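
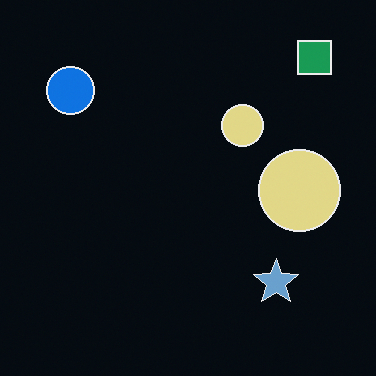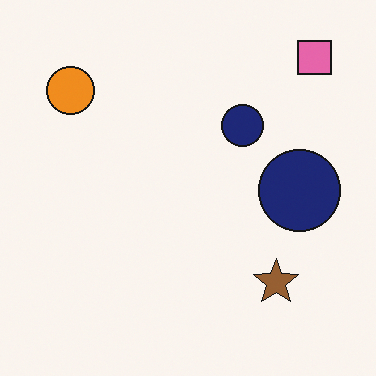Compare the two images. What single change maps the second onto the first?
This is the original image color-inverted (negative).

The light background has become dark and every shape's color is its complement — a photographic negative.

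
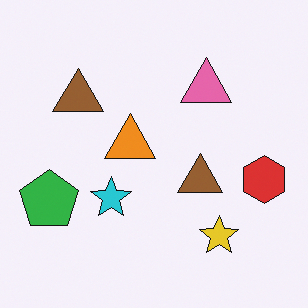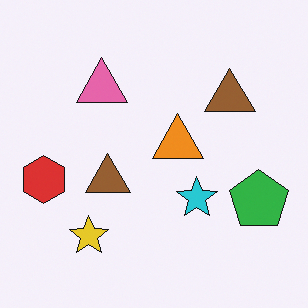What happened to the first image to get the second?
This is the original image flipped horizontally (left ↔ right).

The red hexagon is in the right of the first image and the left of the second — shapes on opposite sides of the vertical midline have swapped in a mirror flip.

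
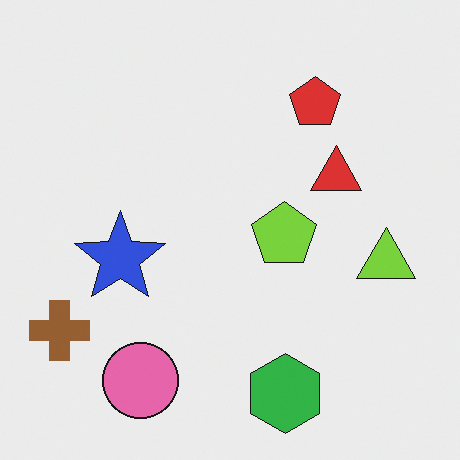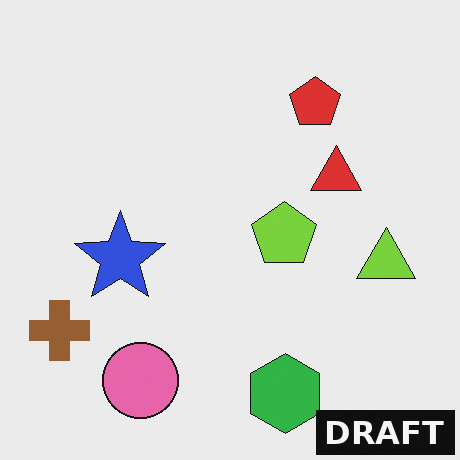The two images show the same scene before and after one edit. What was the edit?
This is the original image watermarked with the text "DRAFT" in the lower-right corner.

A dark label reading "DRAFT" appears in the lower-right corner.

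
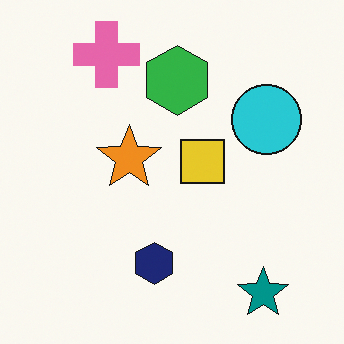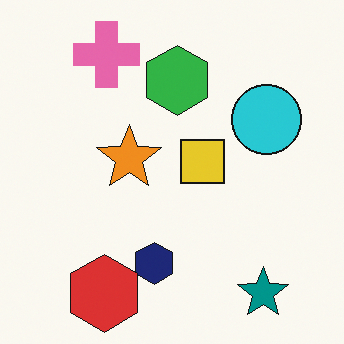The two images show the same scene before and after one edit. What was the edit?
This is the original image overlaid with an additional red hexagon.

A red hexagon appears in the second image that is absent from the first.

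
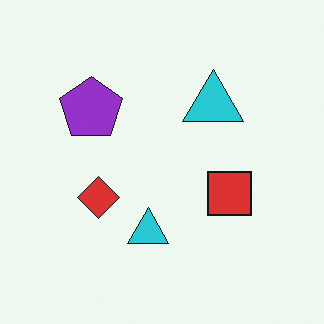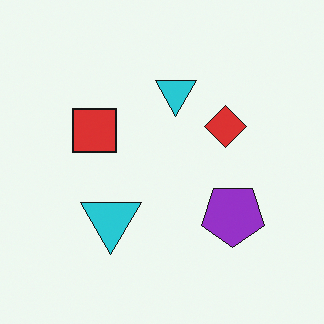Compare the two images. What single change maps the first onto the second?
Rotated 180°.

The purple pentagon sits in the left of the first image and the right of the second — consistent with a whole-image 180° rotation.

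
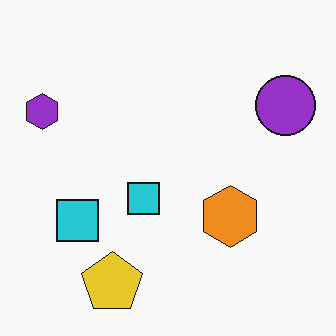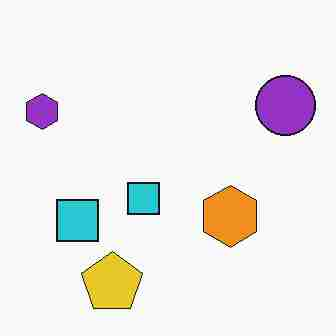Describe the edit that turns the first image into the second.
The transformation is: heavily JPEG-compressed with obvious blocking artifacts.

Blocky 8×8 compression artifacts appear around shape edges and the flat background shows ringing — characteristic JPEG degradation.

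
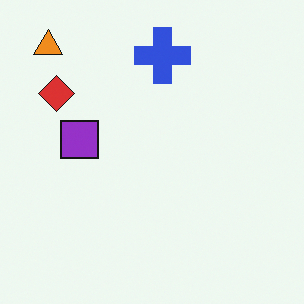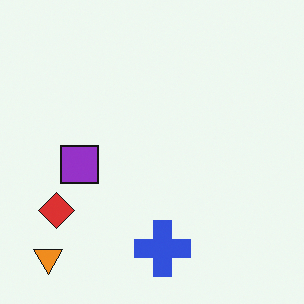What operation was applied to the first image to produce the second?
It was flipped vertically (top ↔ bottom).

The orange triangle is in the top-left of the first image and the bottom-left of the second — shapes on opposite sides of the horizontal midline have swapped in a mirror flip.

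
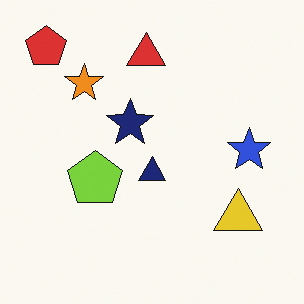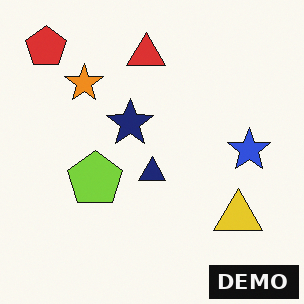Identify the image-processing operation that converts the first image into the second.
The transformation is: watermarked with the text "DEMO" in the lower-right corner.

A dark label reading "DEMO" appears in the lower-right corner.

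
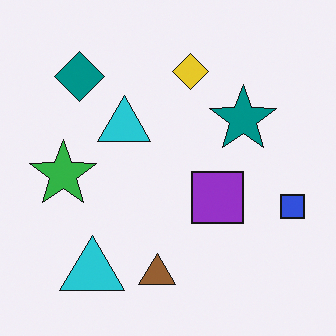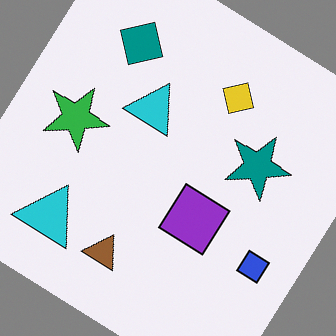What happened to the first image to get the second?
Rotated clockwise by a large amount — several tens of degrees.

Every shape is tilted by the same angle and the image corners show triangular fill wedges — a whole-image rotation by a non-right angle.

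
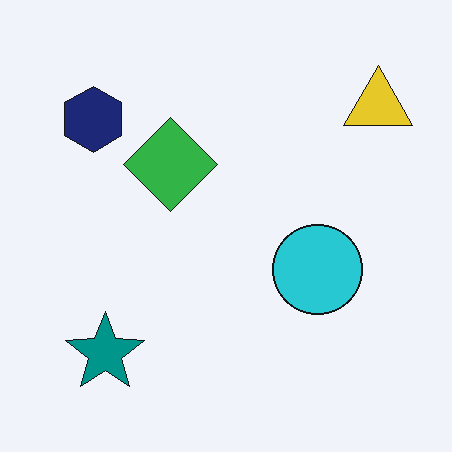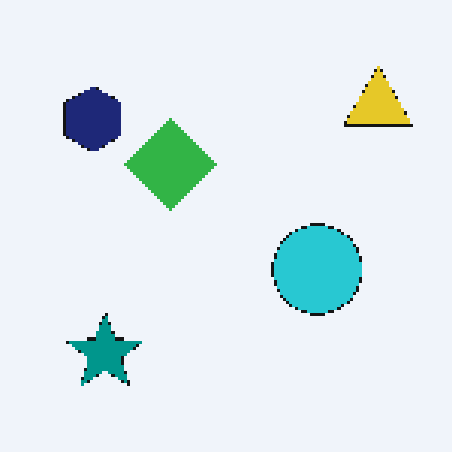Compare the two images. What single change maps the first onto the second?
The image was mildly pixelated.

Shapes are reduced to large square blocks; fine edges and outlines are lost — a downscale-then-upscale (mosaic) effect.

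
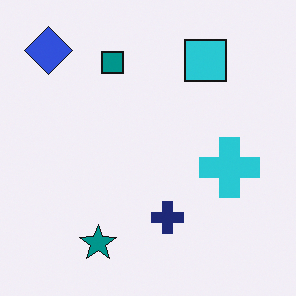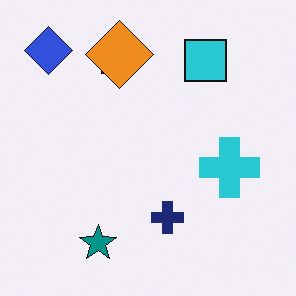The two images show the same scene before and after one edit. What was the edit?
It was overlaid with an additional orange diamond.

An orange diamond appears in the second image that is absent from the first.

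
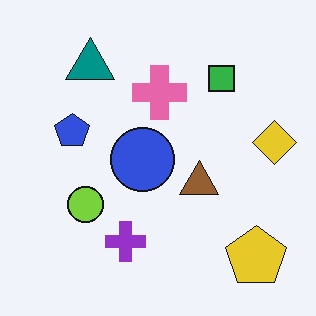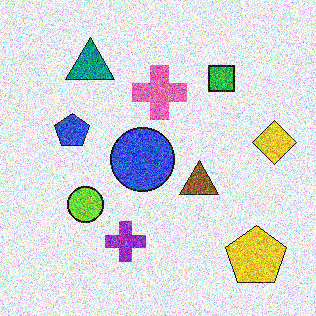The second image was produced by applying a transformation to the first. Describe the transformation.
It was degraded with heavy additive noise.

Random speckle covers the whole image, including the flat background.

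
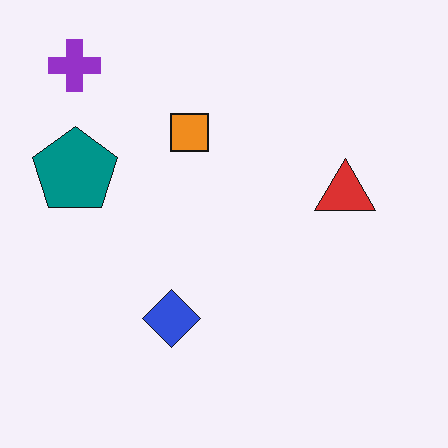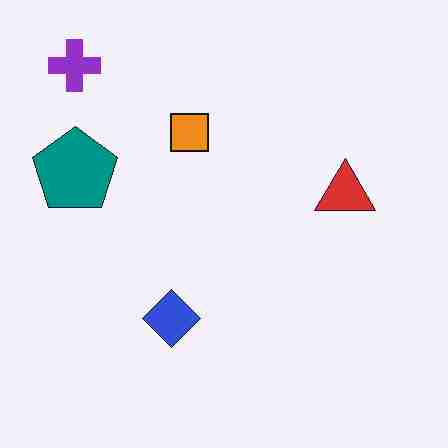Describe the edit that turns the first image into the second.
The second image is the first degraded with heavy JPEG compression.

Blocky 8×8 compression artifacts appear around shape edges and the flat background shows ringing — characteristic JPEG degradation.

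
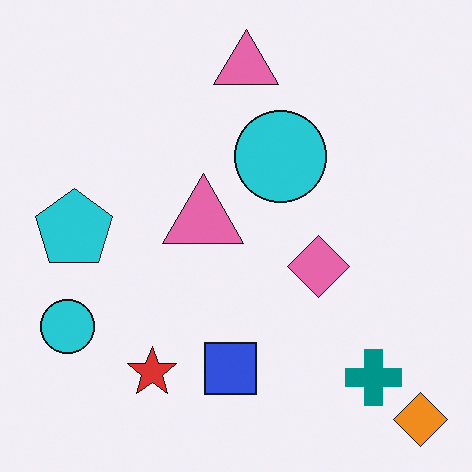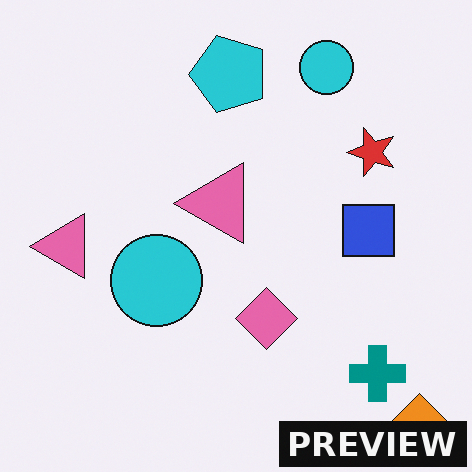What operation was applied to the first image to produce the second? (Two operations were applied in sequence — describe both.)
Transposed (reflected across the top-left ↔ bottom-right diagonal), then watermarked with the text "PREVIEW" in the lower-right corner.

Shapes have swapped their row and column positions — what was in the top-right is now in the bottom-left — a diagonal reflection. A dark label reading "PREVIEW" appears in the lower-right corner.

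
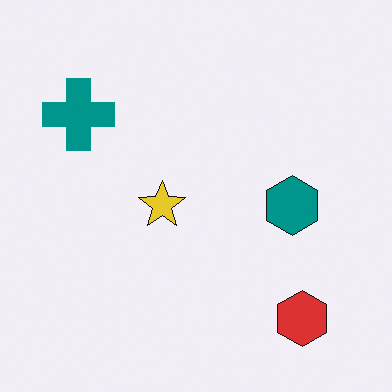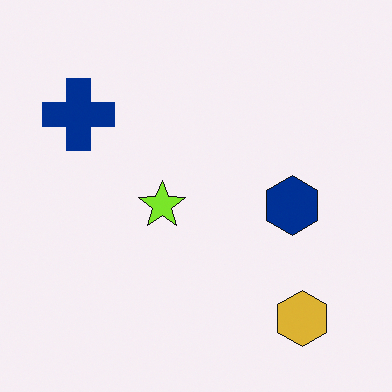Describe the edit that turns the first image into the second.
The second image is the first hue-shifted by a small amount.

Every shape's color has rotated by the same amount around the hue wheel — a uniform hue shift.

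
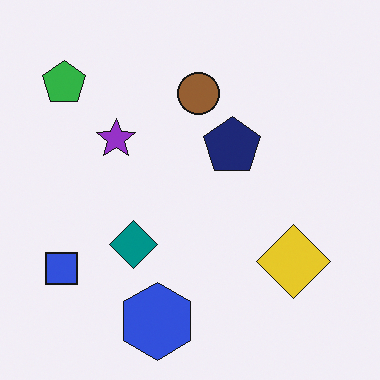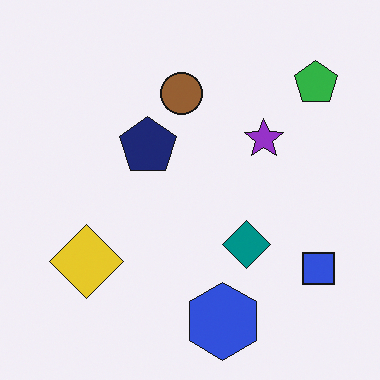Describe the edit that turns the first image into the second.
The transformation is: flipped horizontally (left ↔ right).

The blue square is in the bottom-left of the first image and the bottom-right of the second — shapes on opposite sides of the vertical midline have swapped in a mirror flip.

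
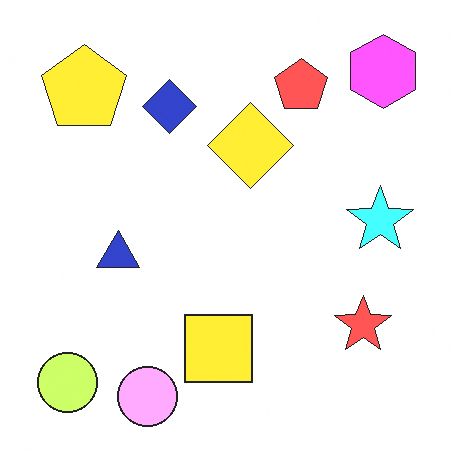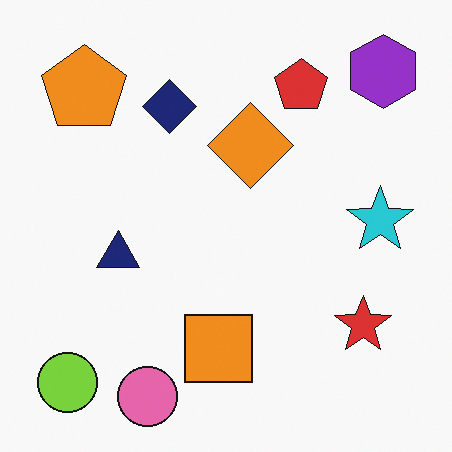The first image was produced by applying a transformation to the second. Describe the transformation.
The first image is the second noticeably brightened.

Every pixel — background and shapes alike — is uniformly brightened.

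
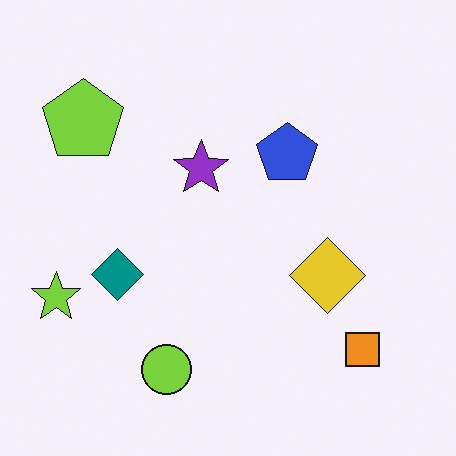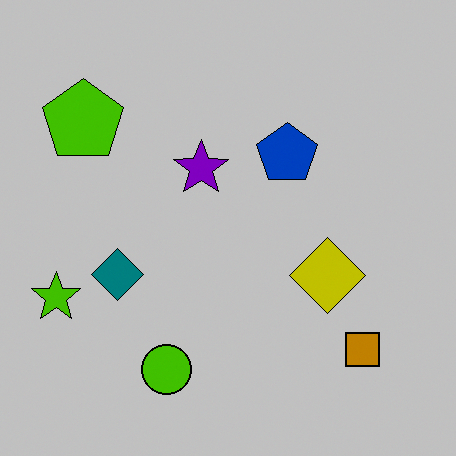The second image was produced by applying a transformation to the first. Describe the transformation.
The second image is the first aggressively posterized.

Each flat color has snapped to a coarser quantized level — most visibly, the near-white background has dropped to a flat grey.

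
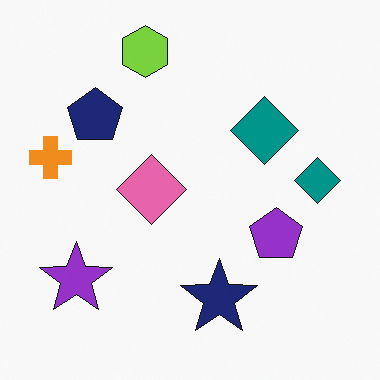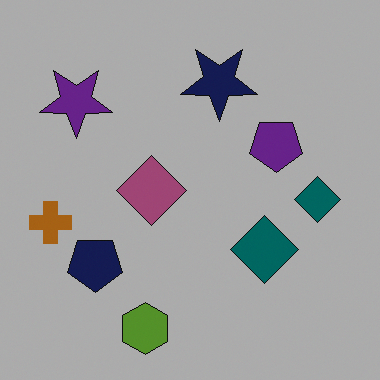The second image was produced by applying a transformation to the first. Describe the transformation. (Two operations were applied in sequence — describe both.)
The second image is the first flipped vertically (top ↔ bottom), then darkened a lot.

The lime hexagon is in the top of the first image and the bottom of the second — shapes on opposite sides of the horizontal midline have swapped in a mirror flip. Every pixel — background and shapes alike — is uniformly darkened.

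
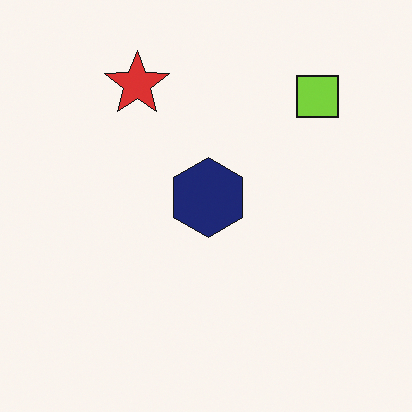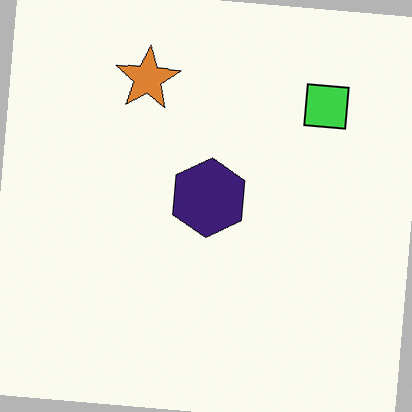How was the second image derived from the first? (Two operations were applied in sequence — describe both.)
Hue-shifted by a small amount, then rotated clockwise by a slight angle.

Every shape's color has rotated by the same amount around the hue wheel — a uniform hue shift. Every shape is tilted by the same angle and the image corners show triangular fill wedges — a whole-image rotation by a non-right angle.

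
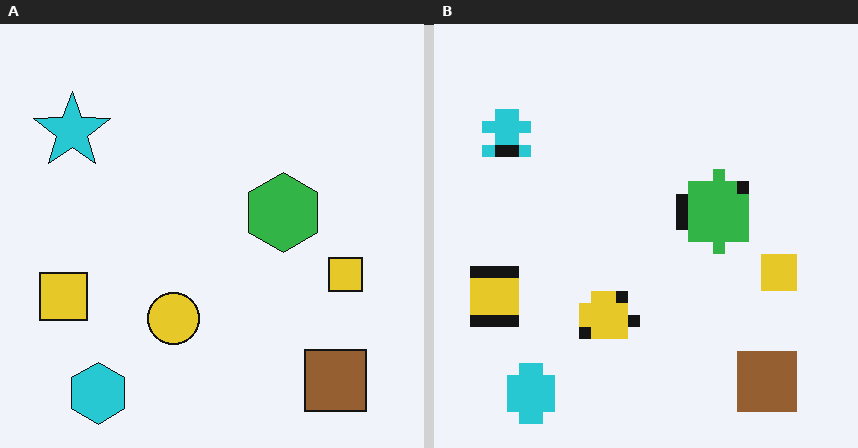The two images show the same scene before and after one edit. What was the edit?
Coarsely pixelated.

Shapes are reduced to large square blocks; fine edges and outlines are lost — a downscale-then-upscale (mosaic) effect.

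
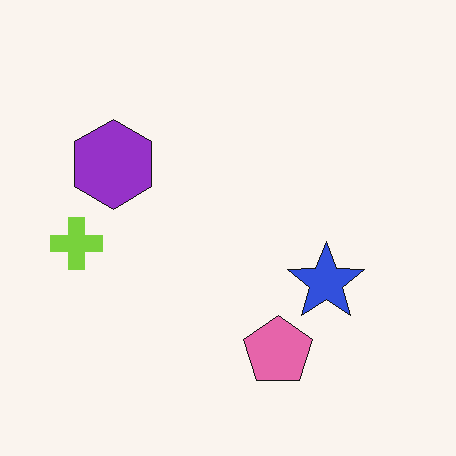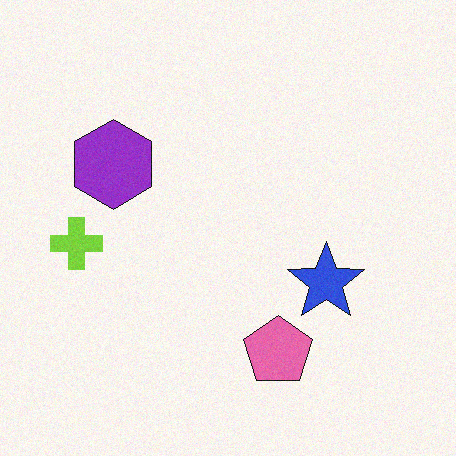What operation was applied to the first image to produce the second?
It was degraded with subtle gaussian noise.

Random speckle covers the whole image, including the flat background.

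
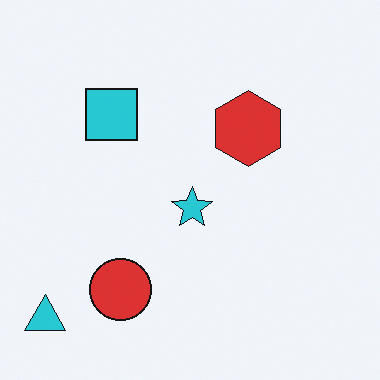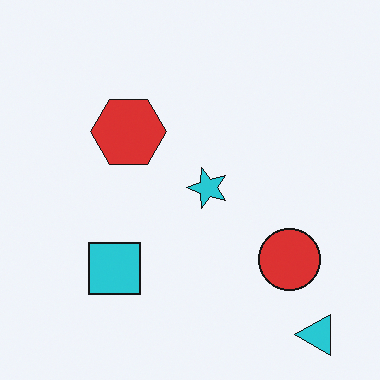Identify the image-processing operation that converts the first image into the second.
The image was rotated 90° counter-clockwise.

The cyan triangle sits in the bottom-left of the first image and the bottom-right of the second — consistent with a whole-image 90° counter-clockwise rotation.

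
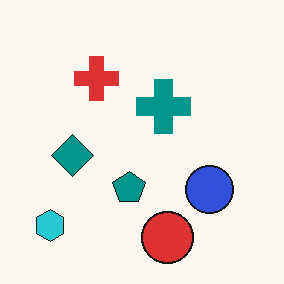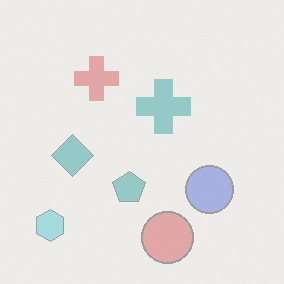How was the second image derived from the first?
The second image is the first given much lower contrast.

Tones are pushed toward mid-grey across the whole image — a global contrast change.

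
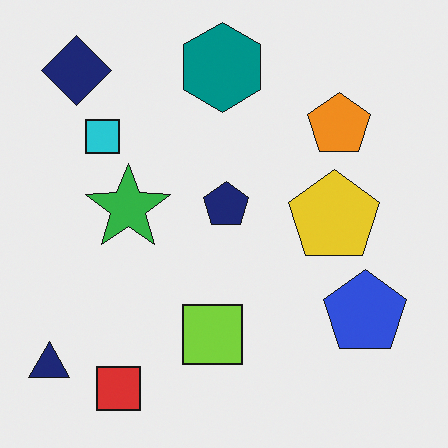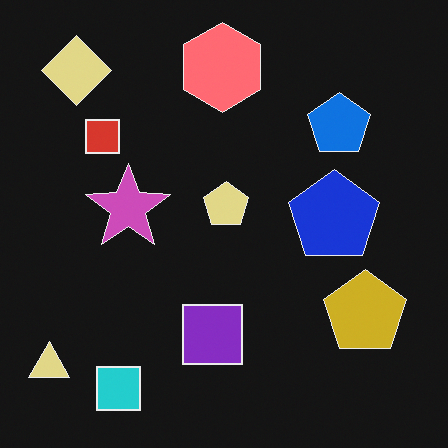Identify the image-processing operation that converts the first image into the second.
It was color-inverted (negative).

The light background has become dark and every shape's color is its complement — a photographic negative.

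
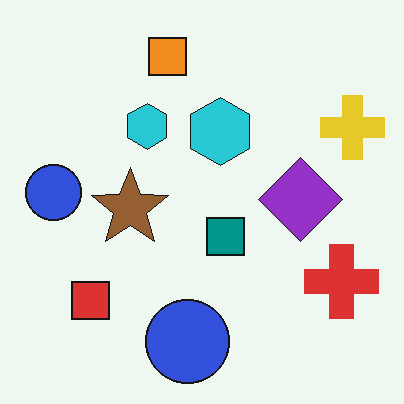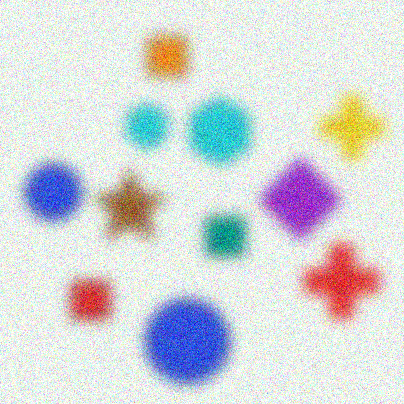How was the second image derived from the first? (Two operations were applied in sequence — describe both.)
This is the original image heavily blurred, then degraded with moderate additive noise.

Shape edges and outlines are uniformly softened across the whole image. Random speckle covers the whole image, including the flat background.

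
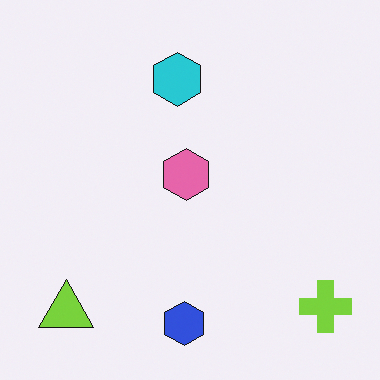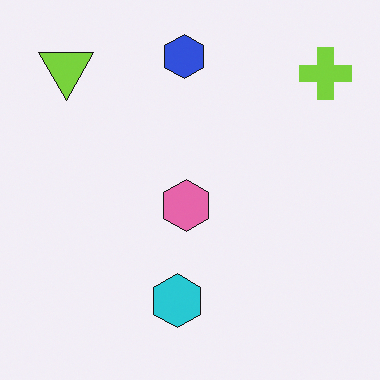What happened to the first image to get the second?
The image was flipped vertically (top ↔ bottom).

The blue hexagon is in the bottom of the first image and the top of the second — shapes on opposite sides of the horizontal midline have swapped in a mirror flip.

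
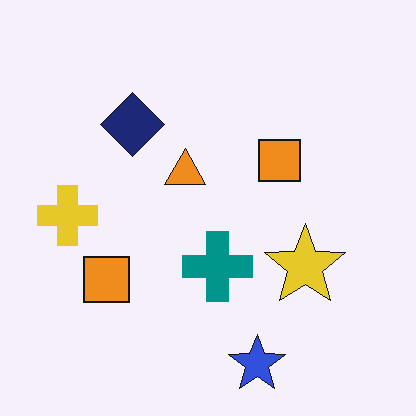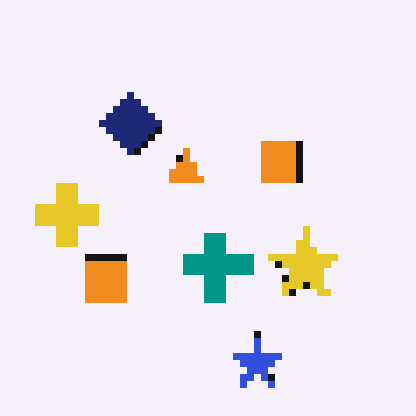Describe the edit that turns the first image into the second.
This is the original image moderately pixelated.

Shapes are reduced to large square blocks; fine edges and outlines are lost — a downscale-then-upscale (mosaic) effect.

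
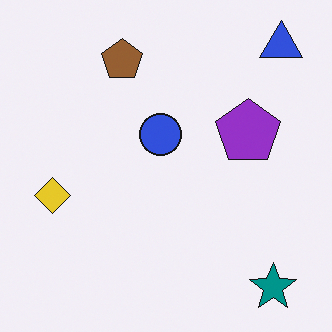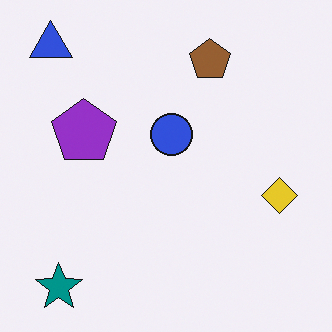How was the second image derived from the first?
It was flipped horizontally (left ↔ right).

The blue triangle is in the top-right of the first image and the top-left of the second — shapes on opposite sides of the vertical midline have swapped in a mirror flip.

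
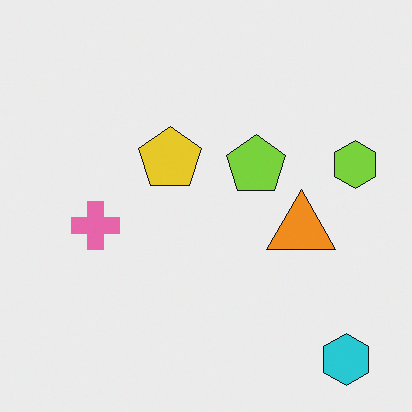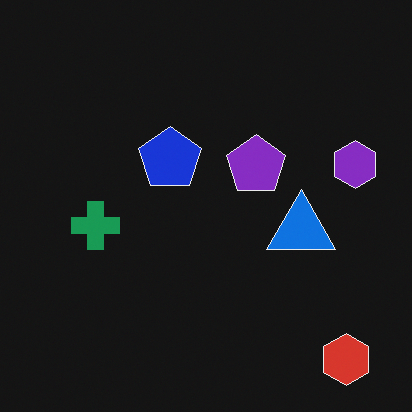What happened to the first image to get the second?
The second image is the first color-inverted (negative).

The light background has become dark and every shape's color is its complement — a photographic negative.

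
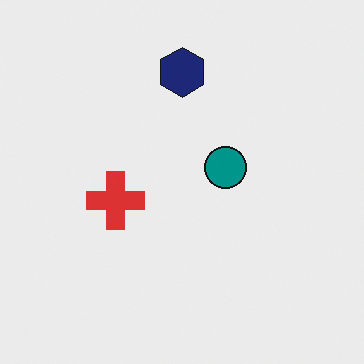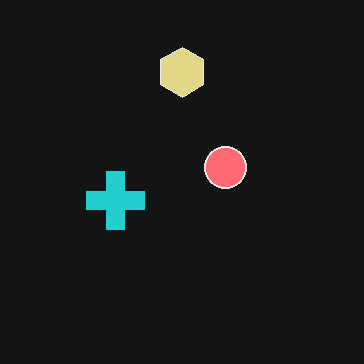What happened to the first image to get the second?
The transformation is: color-inverted (negative).

The light background has become dark and every shape's color is its complement — a photographic negative.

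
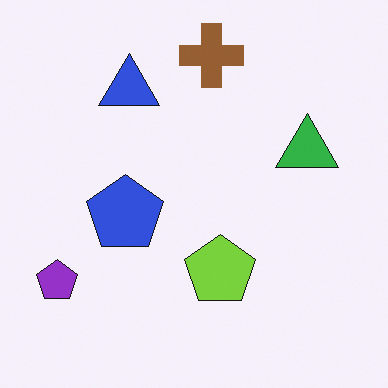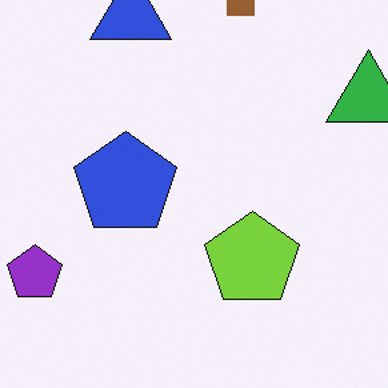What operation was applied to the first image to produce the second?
The second image is the first cropped slightly and scaled back up.

The visible shapes are larger and the field of view is narrower; shapes near the original edges may be partly or wholly outside the frame — a crop-and-rescale.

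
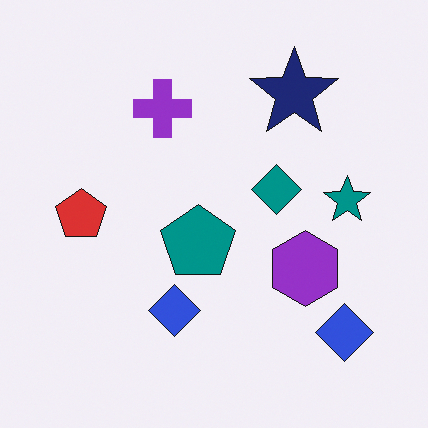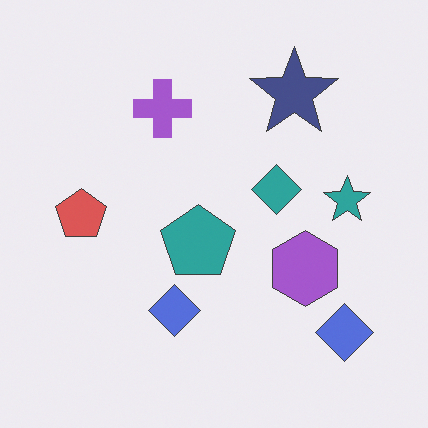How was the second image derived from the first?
The second image is the first given slightly reduced contrast.

Tones are pushed toward mid-grey across the whole image — a global contrast change.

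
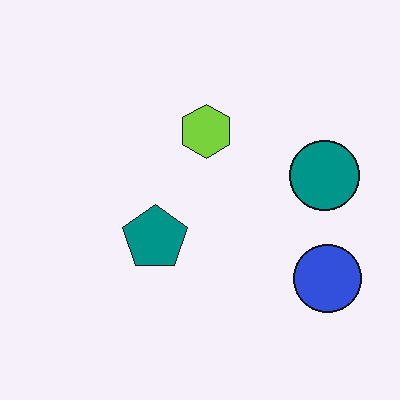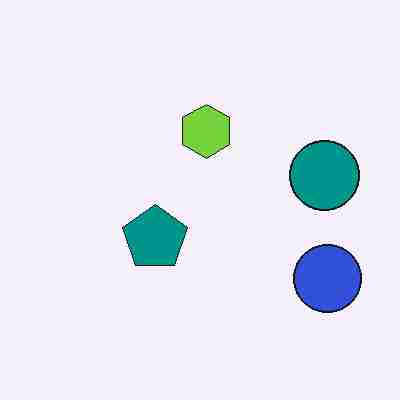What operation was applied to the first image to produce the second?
This is the original image degraded with heavy JPEG compression.

Blocky 8×8 compression artifacts appear around shape edges and the flat background shows ringing — characteristic JPEG degradation.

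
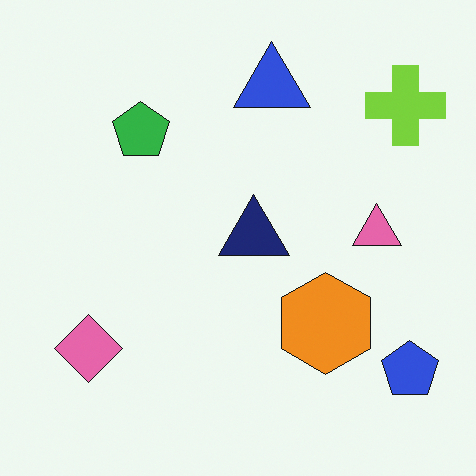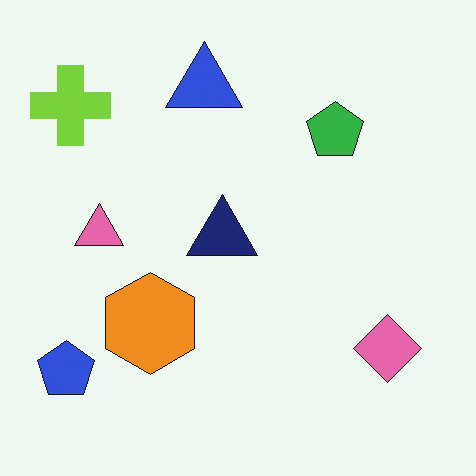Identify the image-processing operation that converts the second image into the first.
It was flipped horizontally (left ↔ right).

The blue pentagon is in the bottom-left of the second image and the bottom-right of the first — shapes on opposite sides of the vertical midline have swapped in a mirror flip.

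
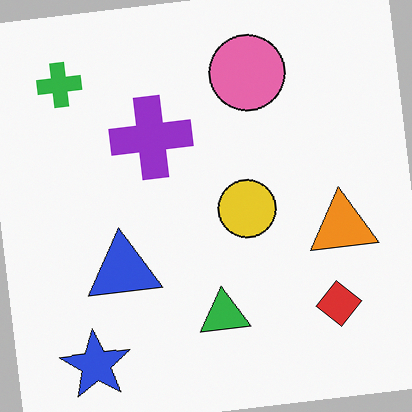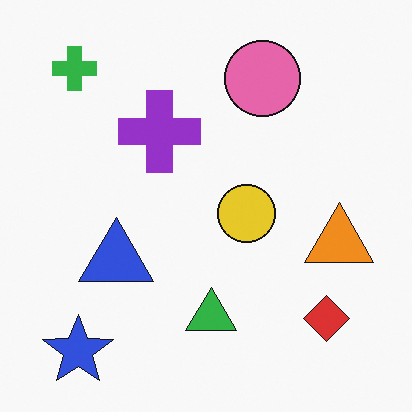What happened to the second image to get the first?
The image was rotated counter-clockwise by a few degrees.

Every shape is tilted by the same angle and the image corners show triangular fill wedges — a whole-image rotation by a non-right angle.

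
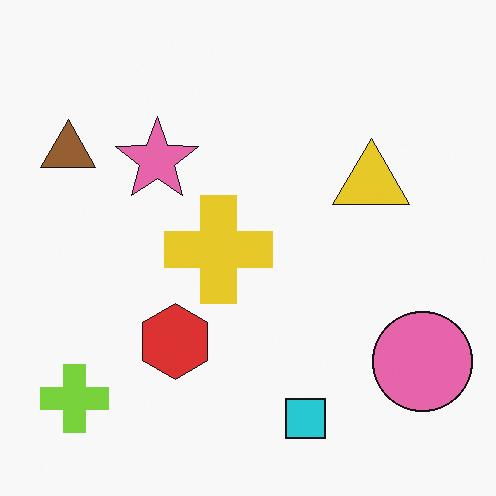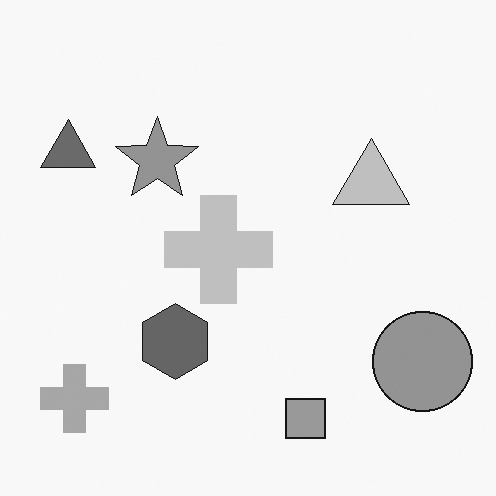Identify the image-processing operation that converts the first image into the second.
Converted to grayscale.

All color is removed — every shape is now a shade of grey.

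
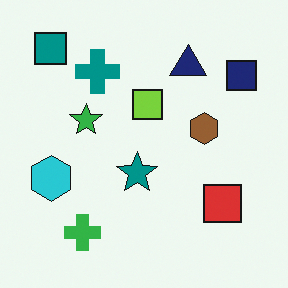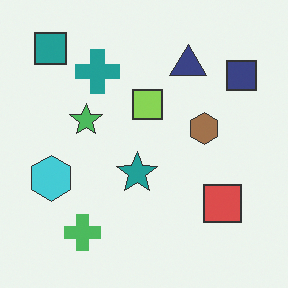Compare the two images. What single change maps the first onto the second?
It was given slightly reduced contrast.

Tones are pushed toward mid-grey across the whole image — a global contrast change.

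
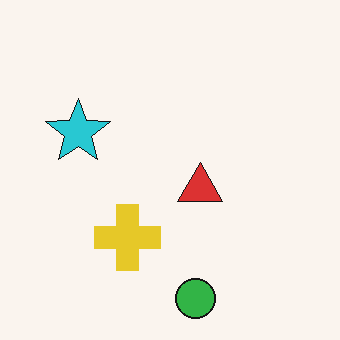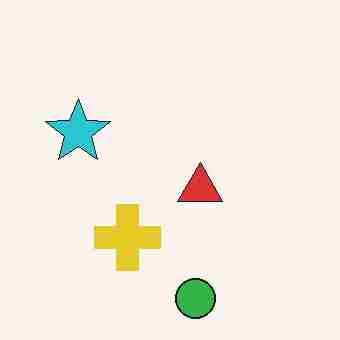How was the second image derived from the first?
Heavily JPEG-compressed with obvious blocking artifacts.

Blocky 8×8 compression artifacts appear around shape edges and the flat background shows ringing — characteristic JPEG degradation.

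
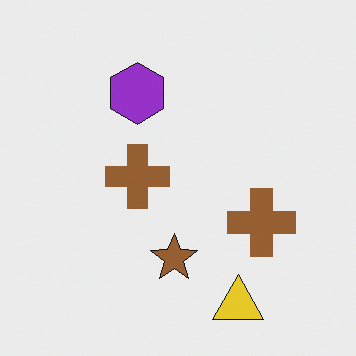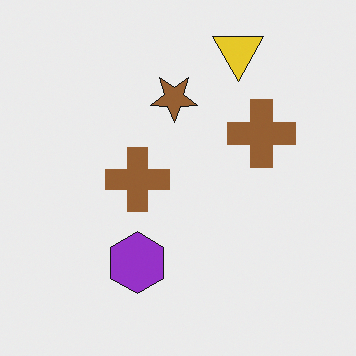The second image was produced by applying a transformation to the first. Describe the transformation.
The image was flipped vertically (top ↔ bottom).

The yellow triangle is in the bottom-right of the first image and the top-right of the second — shapes on opposite sides of the horizontal midline have swapped in a mirror flip.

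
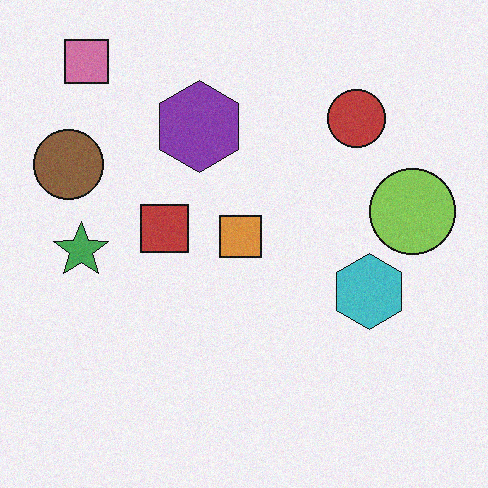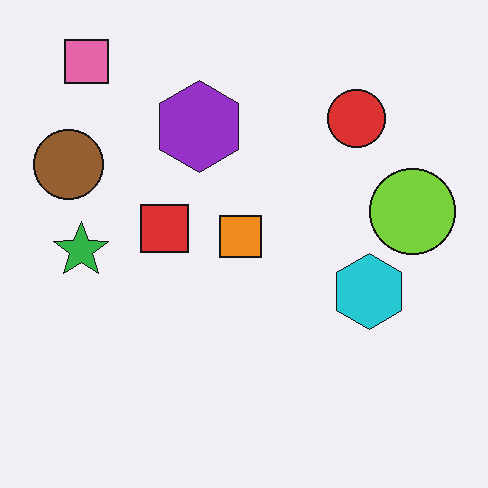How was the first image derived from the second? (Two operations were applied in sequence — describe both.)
This is the original image degraded with a light layer of grain, then slightly desaturated.

Random speckle covers the whole image, including the flat background. All colors are more muted and greyish — a global saturation change.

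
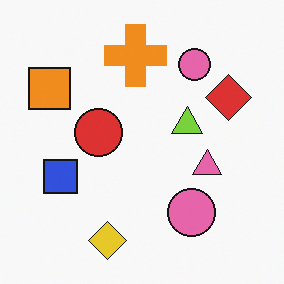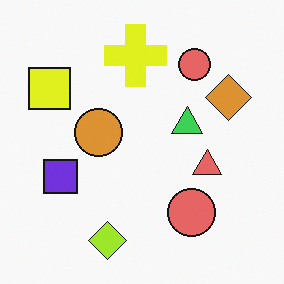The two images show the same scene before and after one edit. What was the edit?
The image was hue-shifted slightly.

Every shape's color has rotated by the same amount around the hue wheel — a uniform hue shift.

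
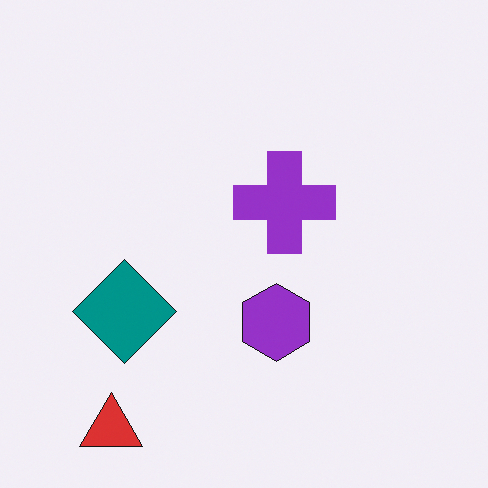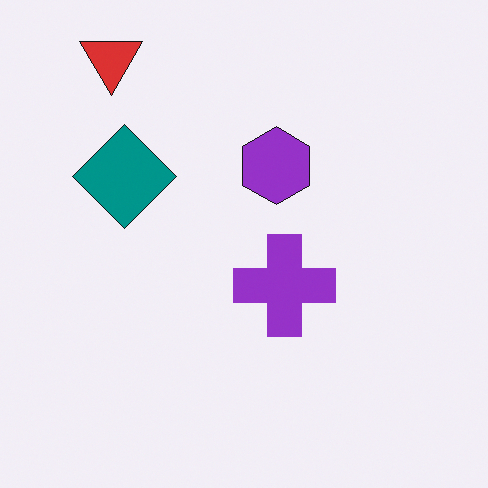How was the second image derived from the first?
The transformation is: flipped vertically (top ↔ bottom).

The red triangle is in the bottom-left of the first image and the top-left of the second — shapes on opposite sides of the horizontal midline have swapped in a mirror flip.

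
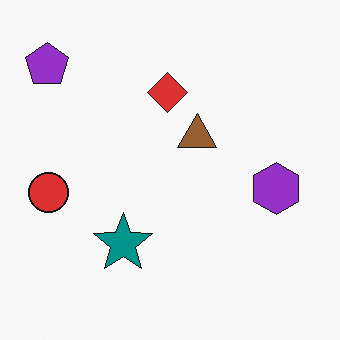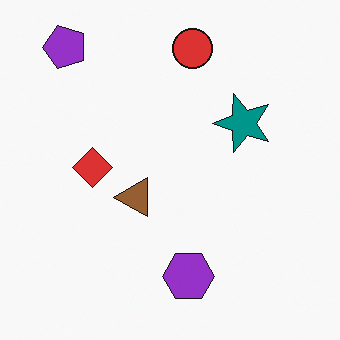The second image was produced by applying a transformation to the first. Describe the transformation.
It was transposed (reflected across the top-left ↔ bottom-right diagonal).

Shapes have swapped their row and column positions — what was in the top-right is now in the bottom-left — a diagonal reflection.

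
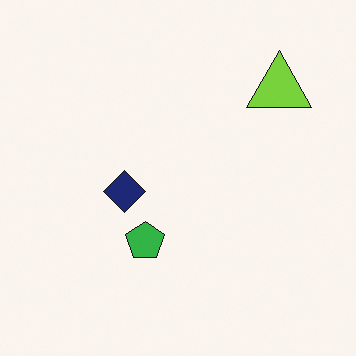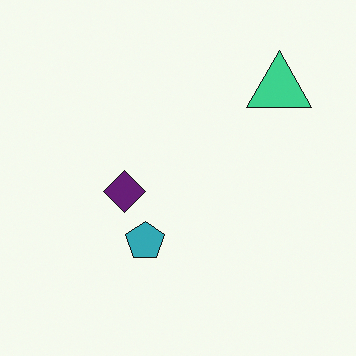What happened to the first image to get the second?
It was hue-shifted by a small amount.

Every shape's color has rotated by the same amount around the hue wheel — a uniform hue shift.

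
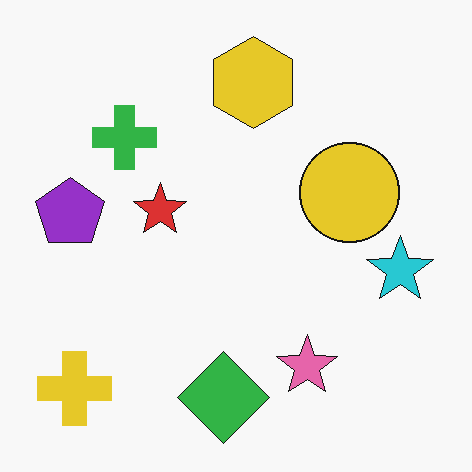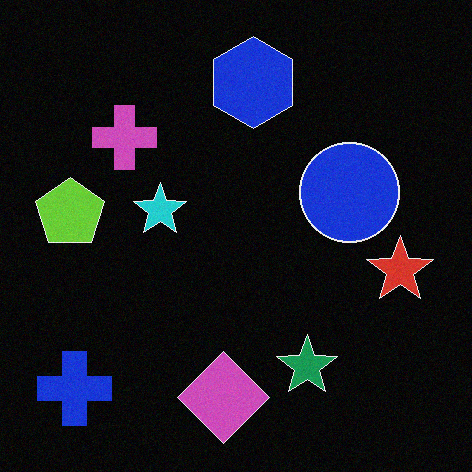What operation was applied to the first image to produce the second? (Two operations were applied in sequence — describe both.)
The second image is the first degraded with light additive noise, then color-inverted (negative).

Random speckle covers the whole image, including the flat background. The light background has become dark and every shape's color is its complement — a photographic negative.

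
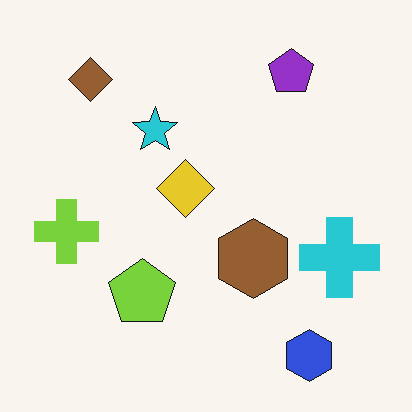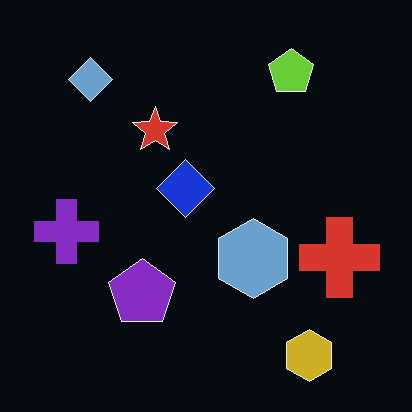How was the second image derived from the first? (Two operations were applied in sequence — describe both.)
The second image is the first given moderate JPEG compression, then color-inverted (negative).

Blocky 8×8 compression artifacts appear around shape edges and the flat background shows ringing — characteristic JPEG degradation. The light background has become dark and every shape's color is its complement — a photographic negative.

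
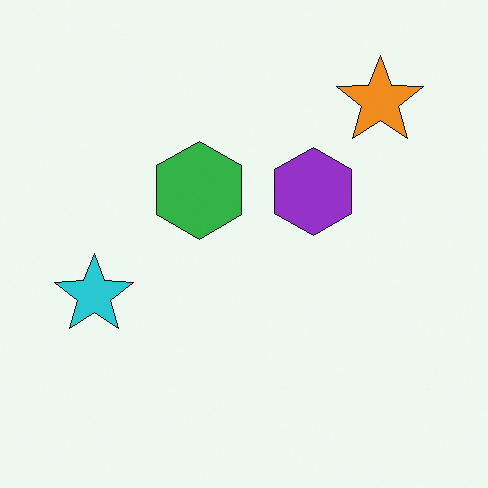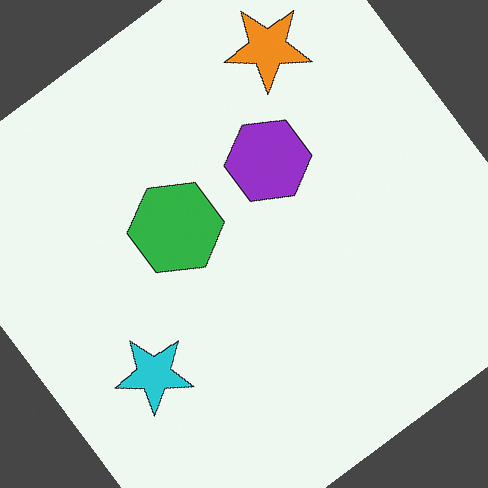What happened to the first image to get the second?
Rotated counter-clockwise by a large amount — several tens of degrees.

Every shape is tilted by the same angle and the image corners show triangular fill wedges — a whole-image rotation by a non-right angle.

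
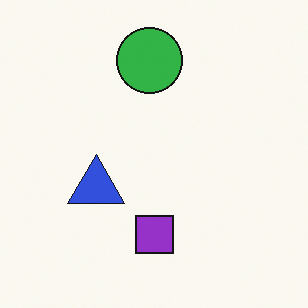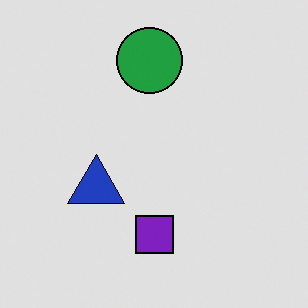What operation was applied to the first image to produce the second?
The second image is the first moderately posterized.

Each flat color has snapped to a coarser quantized level — most visibly, the near-white background has dropped to a flat grey.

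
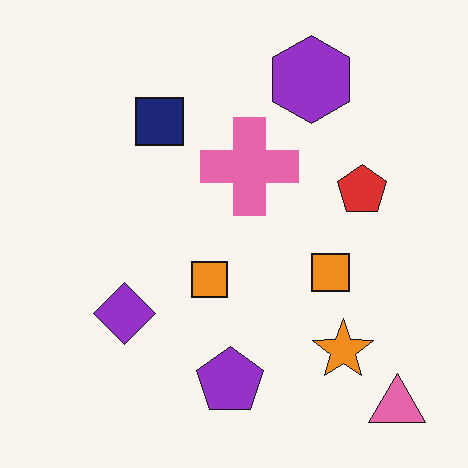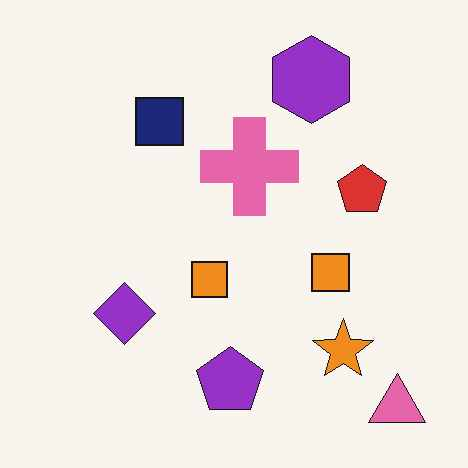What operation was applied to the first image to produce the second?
The transformation is: given moderate JPEG compression.

Blocky 8×8 compression artifacts appear around shape edges and the flat background shows ringing — characteristic JPEG degradation.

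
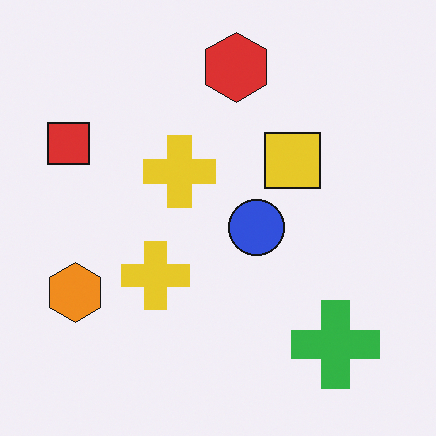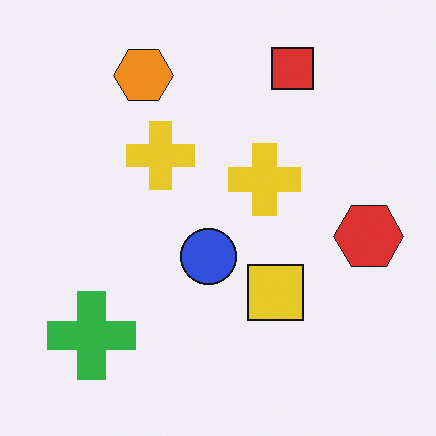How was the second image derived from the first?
The image was rotated 90° clockwise.

The green cross sits in the bottom-right of the first image and the bottom-left of the second — consistent with a whole-image 90° clockwise rotation.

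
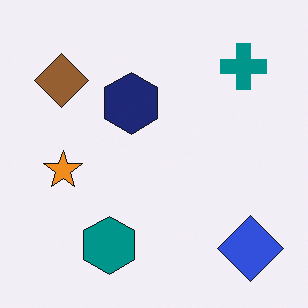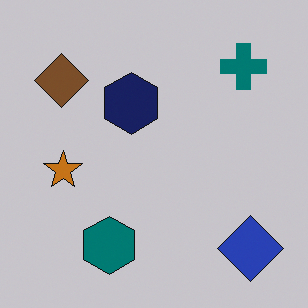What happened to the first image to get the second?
The image was slightly darkened.

Every pixel — background and shapes alike — is uniformly darkened.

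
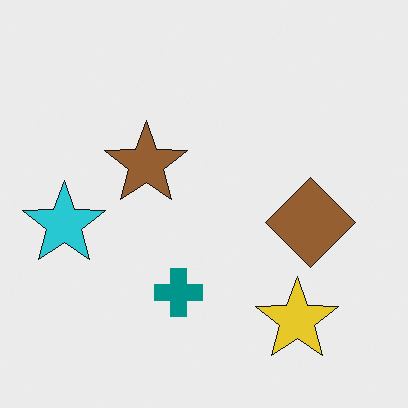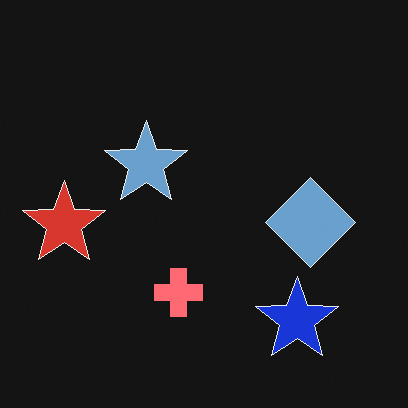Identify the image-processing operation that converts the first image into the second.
This is the original image color-inverted (negative).

The light background has become dark and every shape's color is its complement — a photographic negative.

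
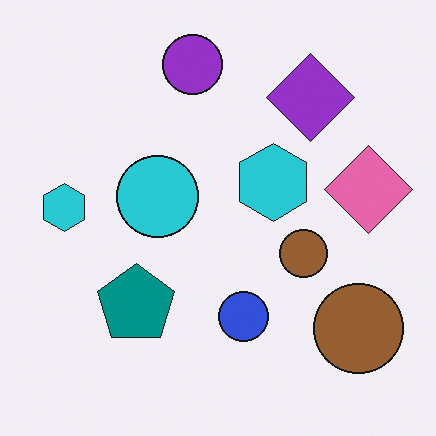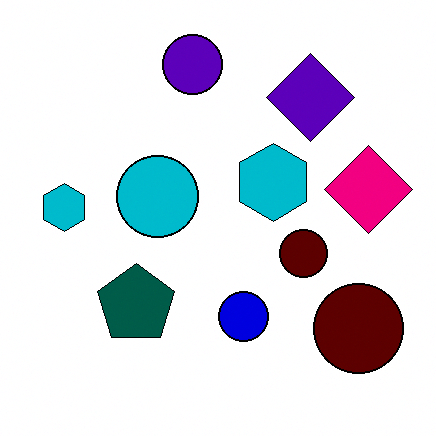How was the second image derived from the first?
It was boosted in contrast.

Tones are pushed away from mid-grey across the whole image — a global contrast change.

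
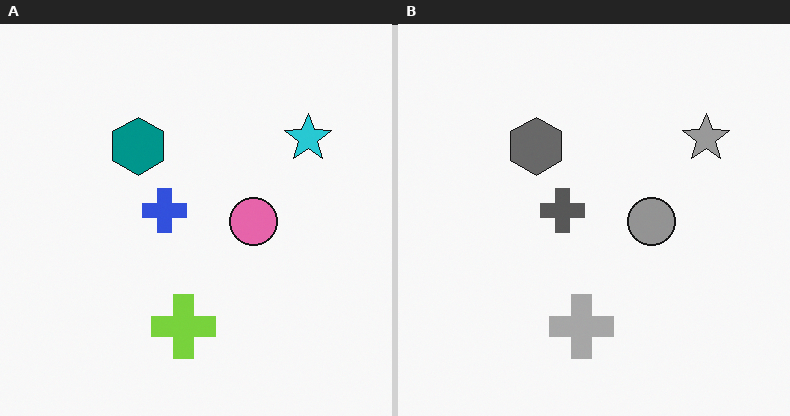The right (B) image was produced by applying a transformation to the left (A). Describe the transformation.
This is the original image converted to grayscale.

All color is removed — every shape is now a shade of grey.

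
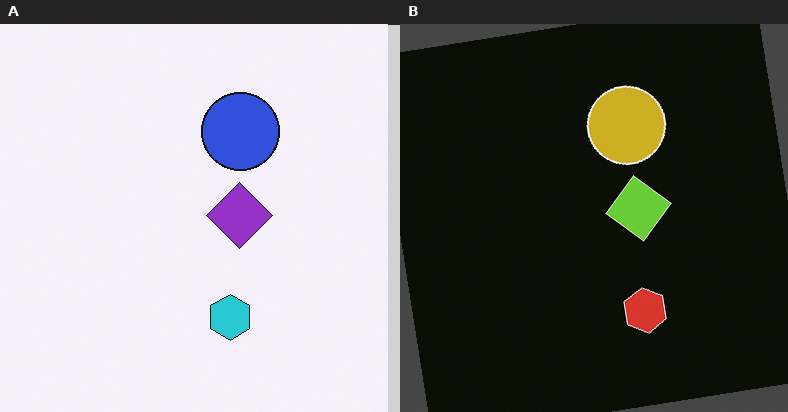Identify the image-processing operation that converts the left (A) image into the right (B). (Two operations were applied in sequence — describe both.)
It was color-inverted (negative), then rotated counter-clockwise by a few degrees.

The light background has become dark and every shape's color is its complement — a photographic negative. Every shape is tilted by the same angle and the image corners show triangular fill wedges — a whole-image rotation by a non-right angle.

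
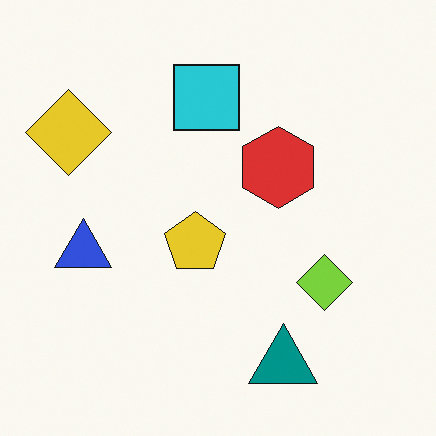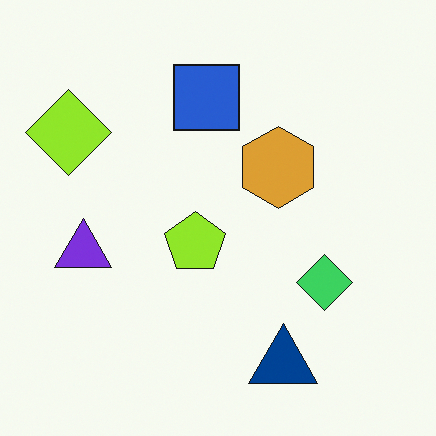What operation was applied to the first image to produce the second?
The second image is the first hue-shifted by a small amount.

Every shape's color has rotated by the same amount around the hue wheel — a uniform hue shift.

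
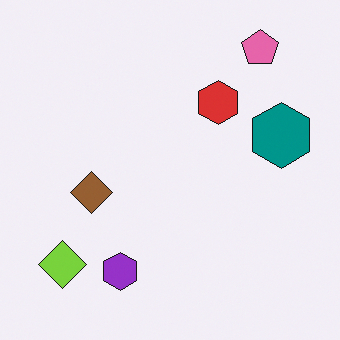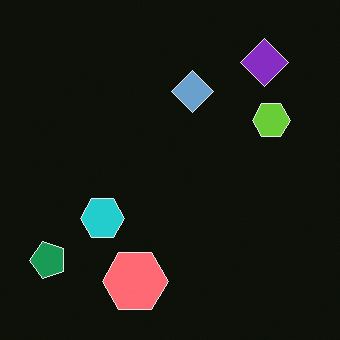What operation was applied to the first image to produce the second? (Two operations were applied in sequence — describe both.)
It was transposed (reflected across the top-left ↔ bottom-right diagonal), then color-inverted (negative).

Shapes have swapped their row and column positions — what was in the top-right is now in the bottom-left — a diagonal reflection. The light background has become dark and every shape's color is its complement — a photographic negative.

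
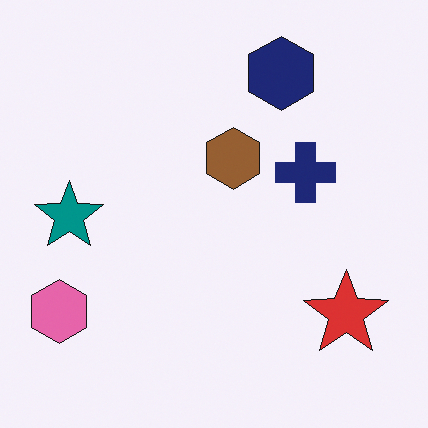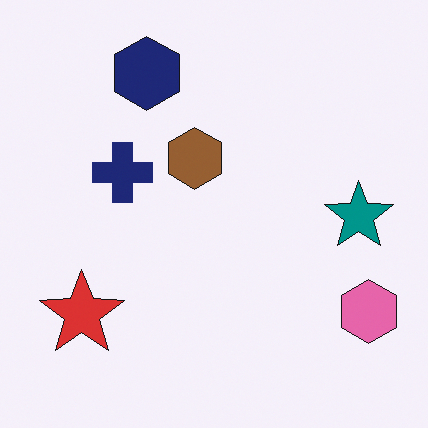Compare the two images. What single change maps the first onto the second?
This is the original image flipped horizontally (left ↔ right).

The pink hexagon is in the bottom-left of the first image and the bottom-right of the second — shapes on opposite sides of the vertical midline have swapped in a mirror flip.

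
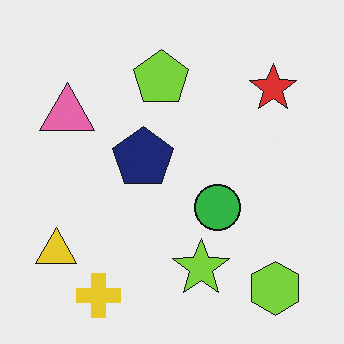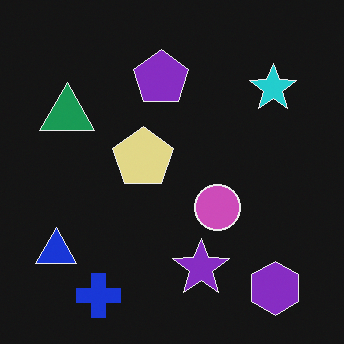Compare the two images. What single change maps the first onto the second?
The transformation is: color-inverted (negative).

The light background has become dark and every shape's color is its complement — a photographic negative.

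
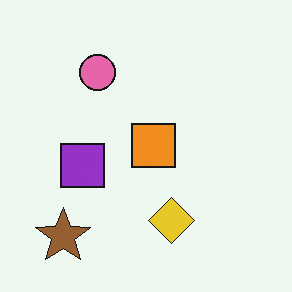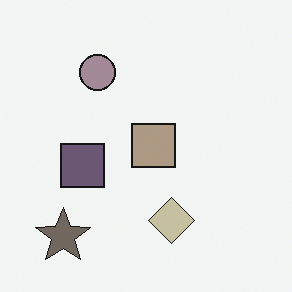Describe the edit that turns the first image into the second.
It was heavily desaturated.

All colors are more muted and greyish — a global saturation change.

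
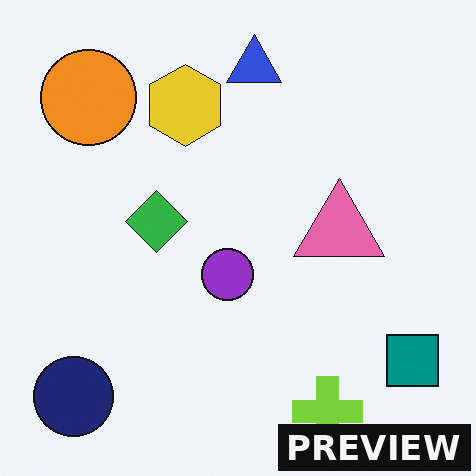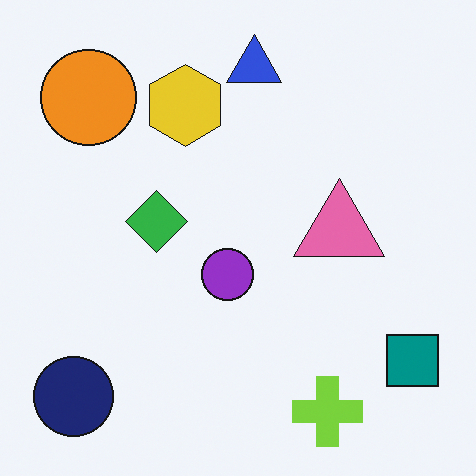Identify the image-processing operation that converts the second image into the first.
This is the original image watermarked with the text "PREVIEW" in the lower-right corner.

A dark label reading "PREVIEW" appears in the lower-right corner.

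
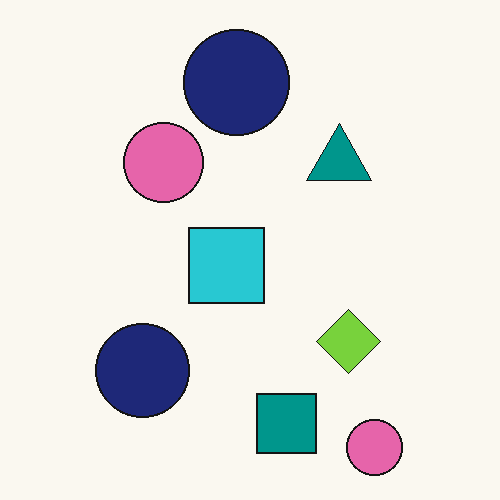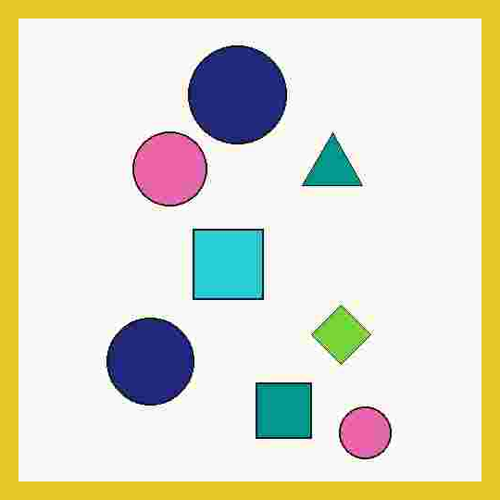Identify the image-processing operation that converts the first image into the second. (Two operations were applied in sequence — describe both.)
Heavily JPEG-compressed with obvious blocking artifacts, then framed with a yellow border.

Blocky 8×8 compression artifacts appear around shape edges and the flat background shows ringing — characteristic JPEG degradation. A solid yellow frame runs around the edge of the second image, with the content slightly shrunk inside it.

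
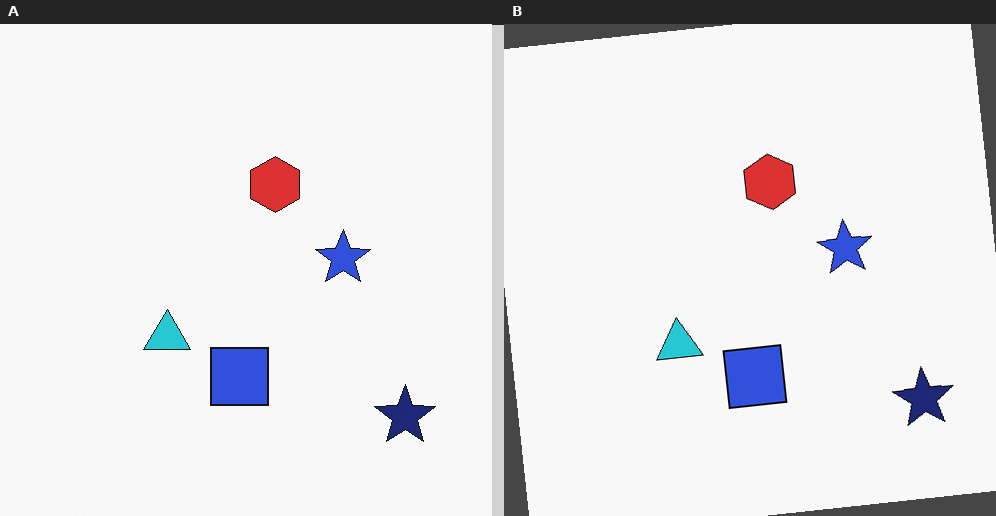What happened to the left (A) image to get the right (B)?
It was rotated counter-clockwise by a few degrees.

Every shape is tilted by the same angle and the image corners show triangular fill wedges — a whole-image rotation by a non-right angle.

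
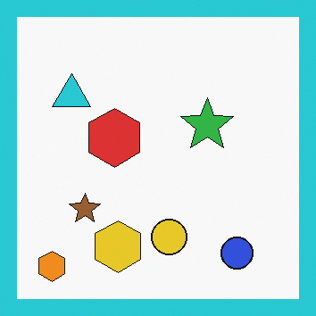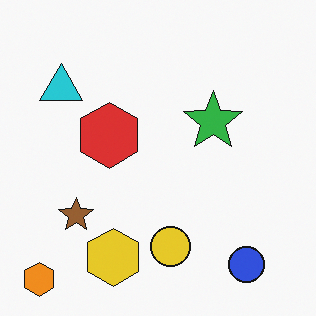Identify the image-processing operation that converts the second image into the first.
The transformation is: framed with a cyan border.

A solid cyan frame runs around the edge of the first image, with the content slightly shrunk inside it.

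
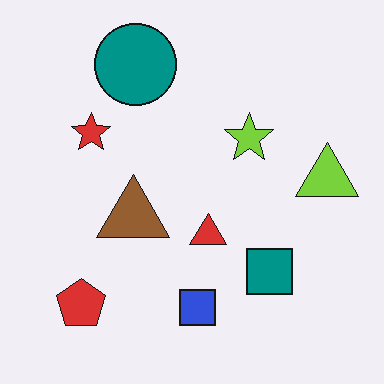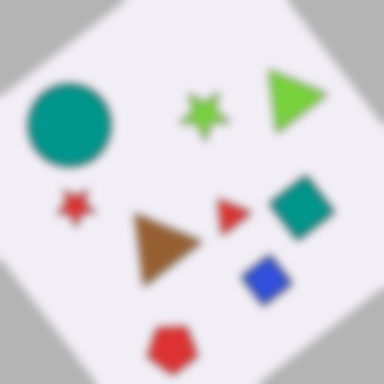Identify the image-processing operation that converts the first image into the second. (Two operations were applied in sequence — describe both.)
It was rotated counter-clockwise by a large amount — several tens of degrees, then noticeably gaussian-blurred.

Every shape is tilted by the same angle and the image corners show triangular fill wedges — a whole-image rotation by a non-right angle. Shape edges and outlines are uniformly softened across the whole image.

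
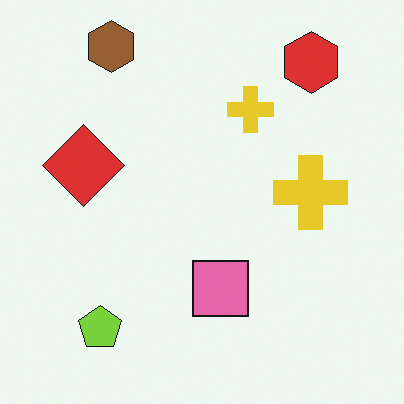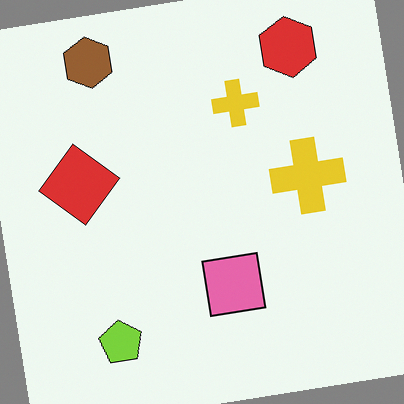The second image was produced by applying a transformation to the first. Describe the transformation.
The image was rotated counter-clockwise by a small amount.

Every shape is tilted by the same angle and the image corners show triangular fill wedges — a whole-image rotation by a non-right angle.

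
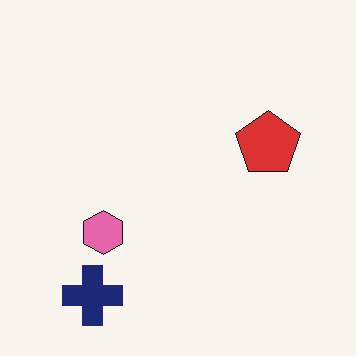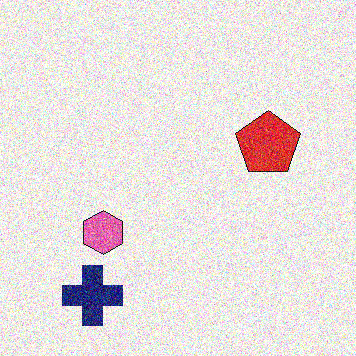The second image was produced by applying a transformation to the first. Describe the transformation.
It was degraded with strong gaussian noise.

Random speckle covers the whole image, including the flat background.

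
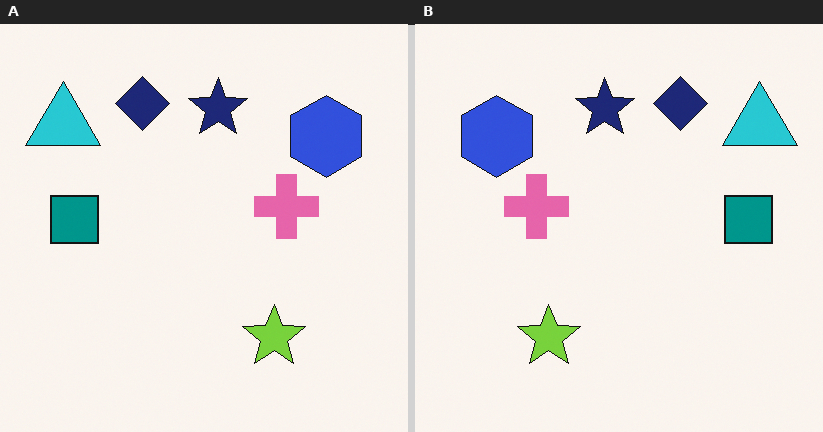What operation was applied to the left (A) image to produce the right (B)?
It was flipped horizontally (left ↔ right).

The cyan triangle is in the top-left of the left (A) image and the top-right of the right (B) — shapes on opposite sides of the vertical midline have swapped in a mirror flip.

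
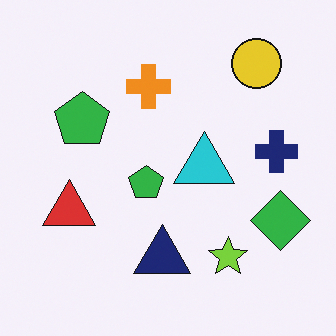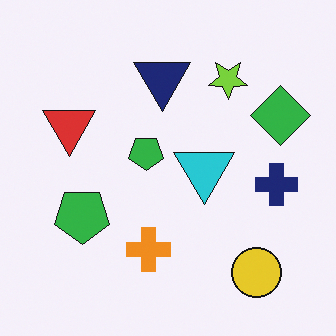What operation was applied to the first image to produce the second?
The image was flipped vertically (top ↔ bottom).

The yellow circle is in the top-right of the first image and the bottom-right of the second — shapes on opposite sides of the horizontal midline have swapped in a mirror flip.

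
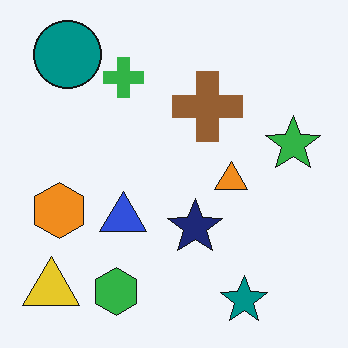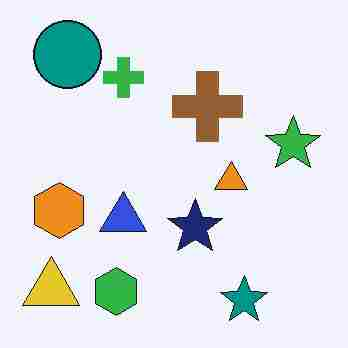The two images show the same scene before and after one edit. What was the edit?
The image was heavily JPEG-compressed with obvious blocking artifacts.

Blocky 8×8 compression artifacts appear around shape edges and the flat background shows ringing — characteristic JPEG degradation.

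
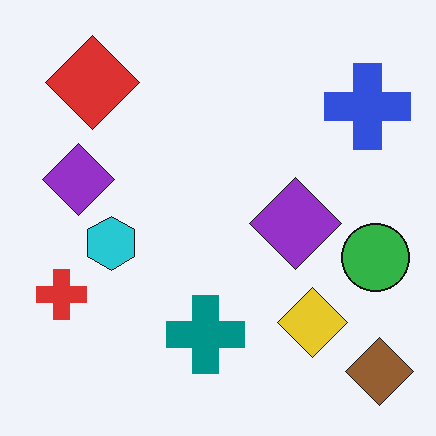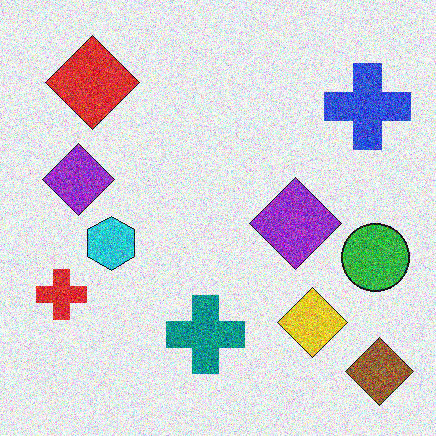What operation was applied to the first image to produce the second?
Degraded with a thick layer of grain.

Random speckle covers the whole image, including the flat background.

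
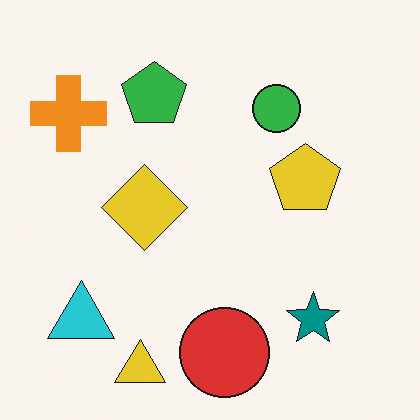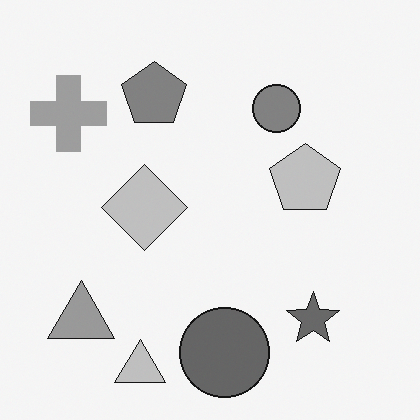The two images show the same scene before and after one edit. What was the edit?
This is the original image converted to grayscale.

All color is removed — every shape is now a shade of grey.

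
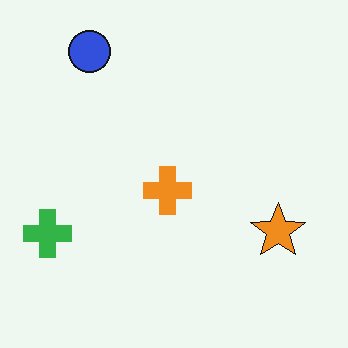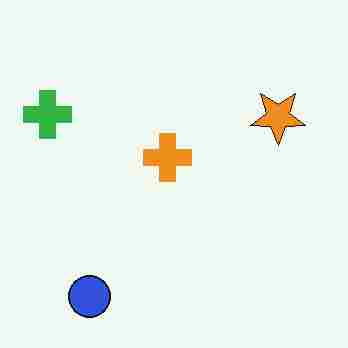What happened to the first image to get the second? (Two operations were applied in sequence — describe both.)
Flipped vertically (top ↔ bottom), then degraded with heavy JPEG compression.

The blue circle is in the top-left of the first image and the bottom-left of the second — shapes on opposite sides of the horizontal midline have swapped in a mirror flip. Blocky 8×8 compression artifacts appear around shape edges and the flat background shows ringing — characteristic JPEG degradation.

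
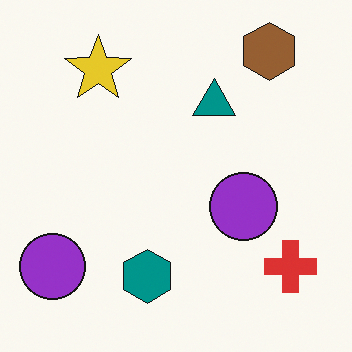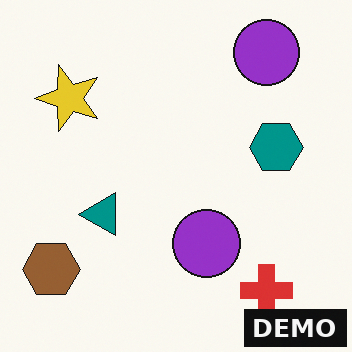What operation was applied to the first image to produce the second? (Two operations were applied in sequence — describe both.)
The image was transposed (reflected across the top-left ↔ bottom-right diagonal), then watermarked with the text "DEMO" in the lower-right corner.

Shapes have swapped their row and column positions — what was in the top-right is now in the bottom-left — a diagonal reflection. A dark label reading "DEMO" appears in the lower-right corner.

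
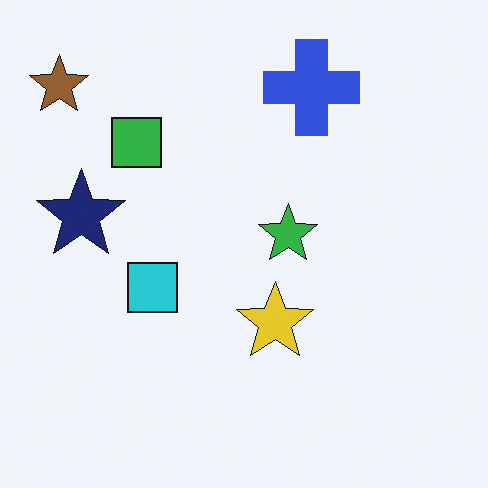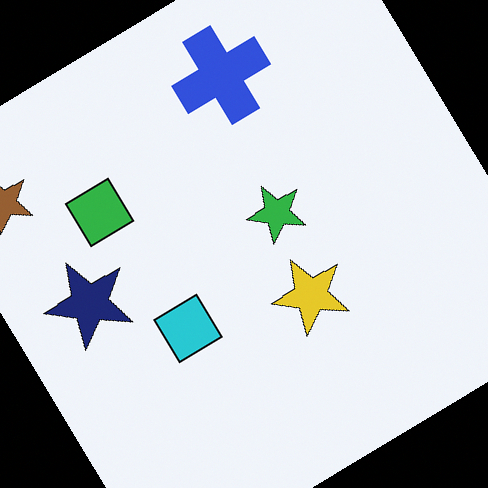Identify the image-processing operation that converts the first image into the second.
This is the original image rotated counter-clockwise by a large amount — several tens of degrees.

Every shape is tilted by the same angle and the image corners show triangular fill wedges — a whole-image rotation by a non-right angle.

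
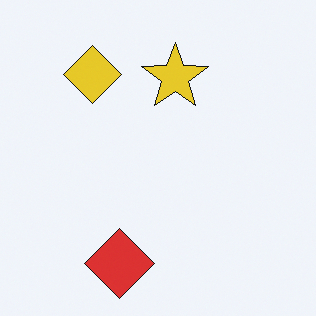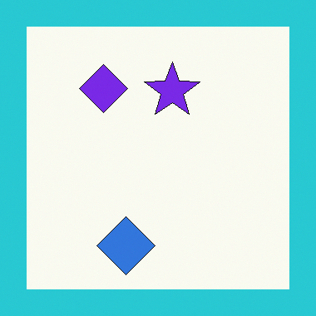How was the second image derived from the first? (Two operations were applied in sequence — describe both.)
The second image is the first hue-shifted through roughly half the color wheel, then framed with a cyan border.

Every shape's color has rotated by the same amount around the hue wheel — a uniform hue shift. A solid cyan frame runs around the edge of the second image, with the content slightly shrunk inside it.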